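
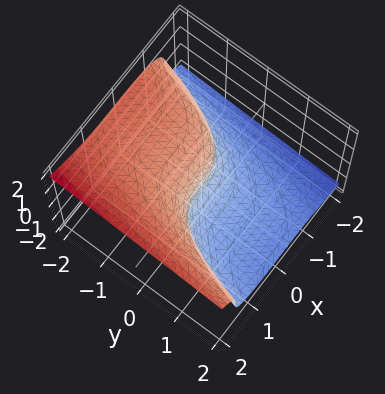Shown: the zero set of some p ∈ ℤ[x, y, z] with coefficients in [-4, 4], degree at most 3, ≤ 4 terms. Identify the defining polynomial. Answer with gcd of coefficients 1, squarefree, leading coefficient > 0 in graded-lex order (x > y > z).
x^3 - 3*z^3 - 2*y

The degree is 3 — a generic line meets the surface in up to 3 points.
Observable constraints: one z-axis crossing is at z = 0; it crosses the x-axis at the gridline x = 0.
Matching integer coefficients to the picture gives p.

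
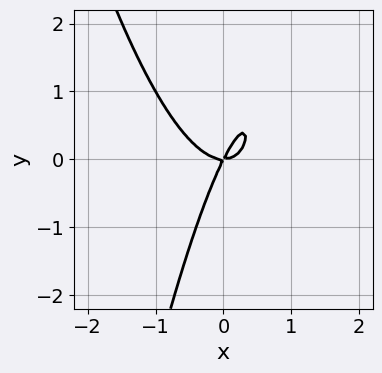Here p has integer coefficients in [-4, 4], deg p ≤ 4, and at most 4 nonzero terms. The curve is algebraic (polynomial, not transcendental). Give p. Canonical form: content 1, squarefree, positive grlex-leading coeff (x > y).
3*x^3 - 2*x*y + y^2

First, the degree is 3 — no degree-2 curve has this shape.
Then, against the integer gridlines: it crosses the y-axis at the gridline y = 0; it crosses the x-axis at the gridline x = 0.
Finally, assembling these constraints gives the stated polynomial.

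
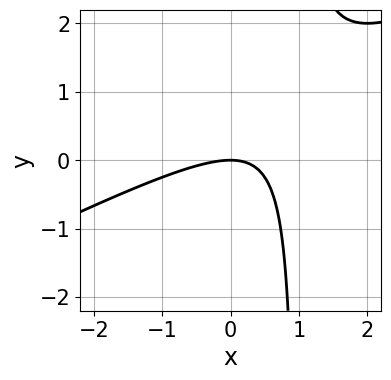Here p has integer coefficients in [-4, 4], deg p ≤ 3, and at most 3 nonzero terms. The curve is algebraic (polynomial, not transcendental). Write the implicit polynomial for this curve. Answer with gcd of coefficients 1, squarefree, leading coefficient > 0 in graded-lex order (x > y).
x^2 - 2*x*y + 2*y

deg p = 2. The shape is more complex than any degree-1 curve.
Reading off the gridlines: it crosses the x-axis at the gridline x = 0; one y-axis crossing is at y = 0.
Solving for integer coefficients yields p as stated.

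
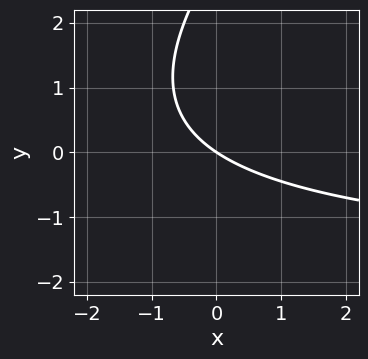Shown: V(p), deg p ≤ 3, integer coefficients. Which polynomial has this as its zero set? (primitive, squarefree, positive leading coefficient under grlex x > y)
x*y - y^2 + 2*x + 3*y

1. The degree is 2 — a generic line meets the curve in up to 2 points.
2. Observable constraints: it meets the x-axis at x = 0 (among the integer gridlines); one y-axis crossing is at y = 0.
3. Together with the visible shape, these determine p as stated.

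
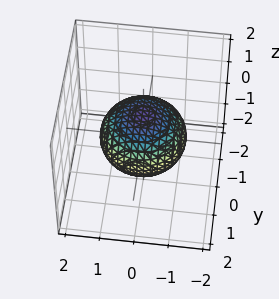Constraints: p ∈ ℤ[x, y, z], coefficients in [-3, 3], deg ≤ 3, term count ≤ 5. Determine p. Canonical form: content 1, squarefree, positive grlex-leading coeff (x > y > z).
2*x^2 + 2*y^2 + 3*z^2 - 3

First, the degree is 2 — no degree-1 surface has this shape.
Next, symmetries: rotational symmetry about the z-axis ⇒ p depends on x, y only through x² + y².
Then, from the axis intercepts and sections: among the integer gridlines, it crosses the z-axis at z ∈ {-1, 1}; a circular section at z = 0 has radius between 1 and 2.
Finally, assembling these constraints gives the stated polynomial.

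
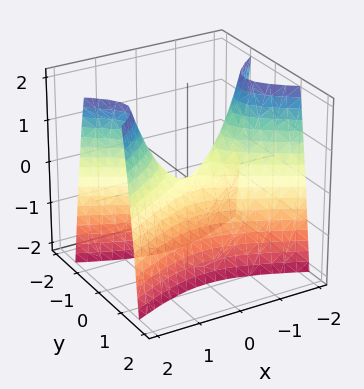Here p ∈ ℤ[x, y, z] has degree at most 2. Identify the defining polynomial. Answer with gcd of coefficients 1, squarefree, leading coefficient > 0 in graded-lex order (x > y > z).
(a) deg p = 2. A saddle surface; a quadric.
(b) Symmetries: the y ↦ −y reflection is a symmetry, so y appears only in even powers; the x ↦ −x reflection is a symmetry, so x appears only in even powers.
(c) Against the integer gridlines: it meets the x-axis at x = 0 (among the integer gridlines); one y-axis crossing is at y = 0.
(d) Fitting integer coefficients to these (and the overall shape) gives p.

x^2 - 3*y^2 - z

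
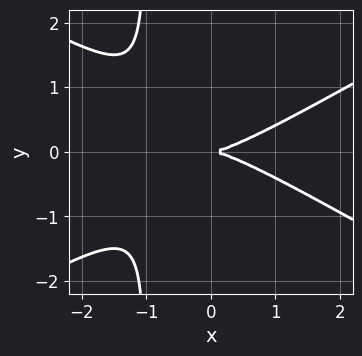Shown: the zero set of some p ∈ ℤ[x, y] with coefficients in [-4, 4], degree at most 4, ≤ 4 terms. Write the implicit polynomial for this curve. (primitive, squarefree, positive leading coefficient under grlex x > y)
1. Degree: no degree-2 curve has this shape, so deg p = 3.
2. Symmetries: it's symmetric under y → −y, forcing even powers of y.
3. Against the integer gridlines: it meets the y-axis at y = 0 (among the integer gridlines); it meets the x-axis at x = 0 (among the integer gridlines).
4. Putting this together gives p.

x^3 - 3*x*y^2 - 3*y^2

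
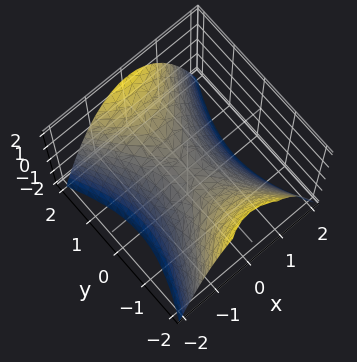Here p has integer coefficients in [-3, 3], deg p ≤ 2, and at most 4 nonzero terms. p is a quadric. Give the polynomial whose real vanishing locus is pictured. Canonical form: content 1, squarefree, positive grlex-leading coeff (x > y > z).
Degree: a saddle surface; a quadric, so deg p = 2.
Symmetries: it's symmetric under x → −x, forcing even powers of x; the y ↦ −y reflection is a symmetry, so y appears only in even powers.
Reading off the gridlines: it crosses the z-axis at the gridline z = 0; it crosses the y-axis at the gridline y = 0; it meets the x-axis at x = 0 (among the integer gridlines).
Solving for integer coefficients yields p as stated.

2*x^2 - y^2 + 2*z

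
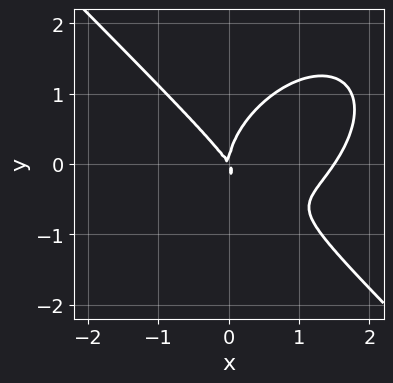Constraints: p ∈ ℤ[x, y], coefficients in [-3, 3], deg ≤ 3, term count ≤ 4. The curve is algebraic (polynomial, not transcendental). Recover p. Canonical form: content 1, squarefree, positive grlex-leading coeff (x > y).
deg p = 3. No degree-2 curve has this shape.
Reading off the gridlines: it meets the x-axis at x = 0 (among the integer gridlines); it meets the y-axis at y = 0 (among the integer gridlines).
Solving for integer coefficients yields p as stated.

2*x^3 + 2*y^3 - 3*x^2 - 2*x*y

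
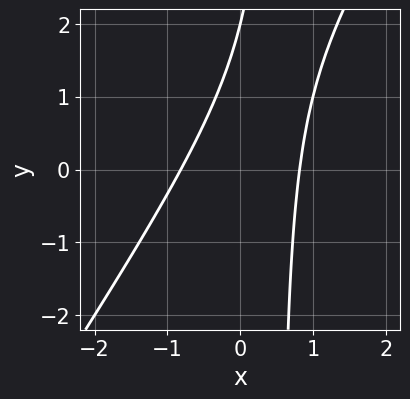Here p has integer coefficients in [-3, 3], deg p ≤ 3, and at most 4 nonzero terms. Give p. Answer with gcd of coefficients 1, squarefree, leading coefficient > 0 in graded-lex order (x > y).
3*x^2 - 2*x*y + y - 2

deg p = 2.
From the visible intercepts: it crosses the y-axis at the gridline y = 2.
The integer polynomial consistent with all of this is the stated p.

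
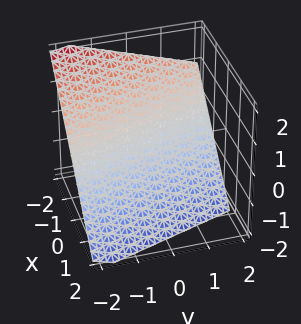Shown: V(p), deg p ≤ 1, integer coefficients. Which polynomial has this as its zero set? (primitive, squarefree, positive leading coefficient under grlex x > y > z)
1. The degree is 1 — every cross-section is a straight line — this is a plane.
2. From the axis intercepts and sections: it crosses the y-axis at the gridline y = -2.
3. Putting this together gives p.

3*x + y + 3*z + 2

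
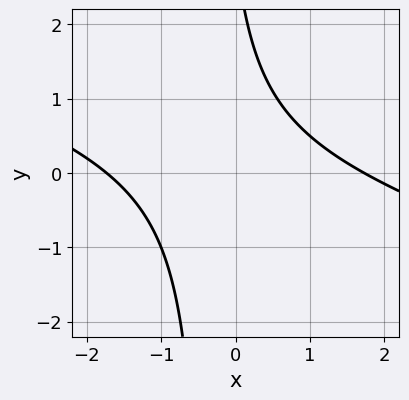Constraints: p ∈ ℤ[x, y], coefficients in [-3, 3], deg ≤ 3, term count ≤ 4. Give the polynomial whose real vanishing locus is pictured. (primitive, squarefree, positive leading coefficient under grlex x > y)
1. deg p = 2. A generic line meets the curve in up to 2 points.
2. Observable constraints: the curve avoids every integer y-axis point in the box.
3. Solving for integer coefficients yields p as stated.

x^2 + 3*x*y + y - 3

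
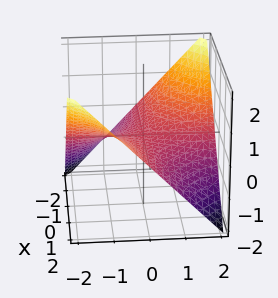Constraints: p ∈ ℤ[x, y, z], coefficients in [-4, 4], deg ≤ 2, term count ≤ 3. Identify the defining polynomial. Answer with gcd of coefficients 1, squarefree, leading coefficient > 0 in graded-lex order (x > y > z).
First, deg p = 2. A hyperbolic paraboloid; a quadric.
Then, checking where it meets the axes: the visible x-axis segment lies entirely on the surface; one z-axis crossing is at z = 0; the visible y-axis segment lies entirely on the surface.
Finally, these observations pin down the coefficients.

x*y + 2*z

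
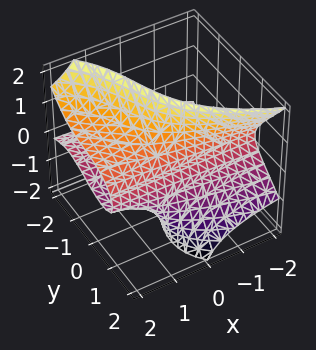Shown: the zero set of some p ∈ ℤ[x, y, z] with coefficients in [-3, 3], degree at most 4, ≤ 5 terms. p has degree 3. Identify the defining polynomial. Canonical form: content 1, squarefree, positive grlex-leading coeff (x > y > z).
3*x*z^2 + y^3 + 2*y^2 + 3*y*z - 2

1. Degree: a generic line meets the surface in up to 3 points, so deg p = 3.
2. From the axis intercepts and sections: no x-intercept at any integer in the box; it misses every integer gridline on the z-axis.
3. The integer polynomial consistent with all of this is the stated p.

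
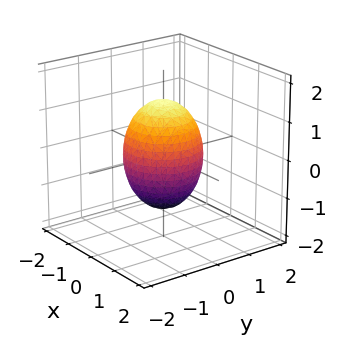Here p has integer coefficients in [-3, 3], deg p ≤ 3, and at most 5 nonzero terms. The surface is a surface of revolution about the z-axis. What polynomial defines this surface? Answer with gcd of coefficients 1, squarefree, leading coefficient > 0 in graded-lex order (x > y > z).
2*x^2 + 2*y^2 + z^2 - 2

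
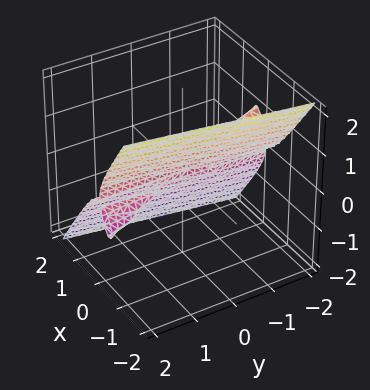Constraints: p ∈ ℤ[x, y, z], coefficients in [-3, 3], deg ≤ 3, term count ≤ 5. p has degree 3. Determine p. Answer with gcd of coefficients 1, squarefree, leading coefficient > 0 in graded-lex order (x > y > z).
First, I count 2 distinct pieces.
Next, the degree is 3 — the shape is more complex than any degree-2 surface.
Then, observable constraints: the visible y-axis segment lies entirely on the surface; one x-axis crossing is at x = 0.
Finally, these observations pin down the coefficients.

3*x^3 + x*y*z + z^3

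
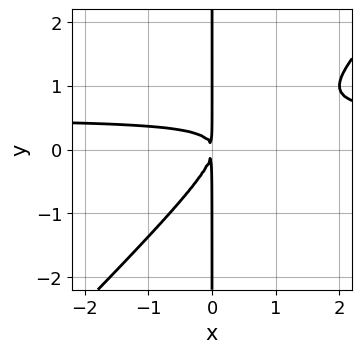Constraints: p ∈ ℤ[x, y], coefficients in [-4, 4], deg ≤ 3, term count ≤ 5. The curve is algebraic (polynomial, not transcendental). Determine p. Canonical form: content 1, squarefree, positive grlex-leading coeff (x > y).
2*x^2*y - 2*x*y^2 - x^2

First, deg p = 3.
Then, from the visible intercepts: every point of the y-axis in the box is on the curve.
Finally, putting this together gives p.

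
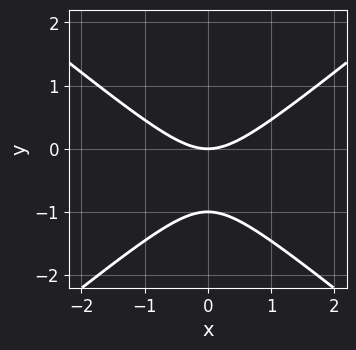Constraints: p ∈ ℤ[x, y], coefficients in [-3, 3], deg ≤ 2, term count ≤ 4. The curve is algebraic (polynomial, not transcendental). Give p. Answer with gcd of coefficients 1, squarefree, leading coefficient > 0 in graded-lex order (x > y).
1. The degree is 2 — no degree-1 curve has this shape.
2. Symmetries: it's symmetric under x → −x, forcing even powers of x.
3. Checking where it meets the axes: among the integer gridlines, it crosses the y-axis at y ∈ {-1, 0}; it crosses the x-axis at the gridline x = 0.
4. Assembling these constraints gives the stated polynomial.

2*x^2 - 3*y^2 - 3*y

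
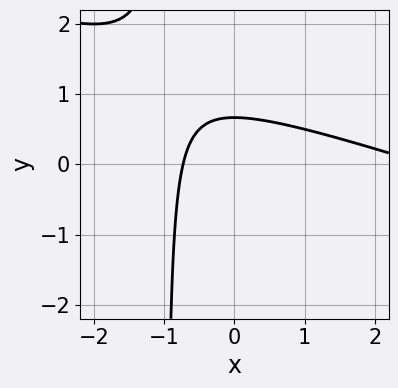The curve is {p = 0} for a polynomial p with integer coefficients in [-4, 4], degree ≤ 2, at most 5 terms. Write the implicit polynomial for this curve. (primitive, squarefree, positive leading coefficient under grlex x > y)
1. deg p = 2. A generic line meets the curve in up to 2 points.
2. Matching integer coefficients to the picture gives p.

x^2 + 3*x*y - 2*x + 3*y - 2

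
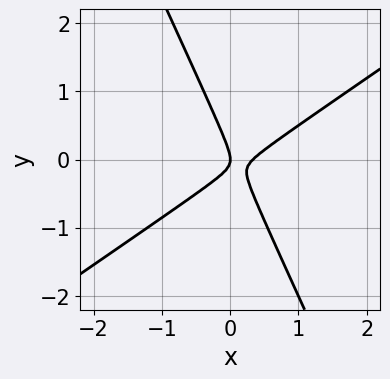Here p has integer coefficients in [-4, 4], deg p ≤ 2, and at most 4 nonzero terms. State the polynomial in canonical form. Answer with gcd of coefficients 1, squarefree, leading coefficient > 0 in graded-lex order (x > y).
(a) Degree: a generic line meets the curve in up to 2 points, so deg p = 2.
(b) Against the integer gridlines: it crosses the y-axis at the gridline y = 0; it meets the x-axis at x = 0 (among the integer gridlines).
(c) The integer polynomial consistent with all of this is the stated p.

3*x^2 - 3*x*y - 2*y^2 - x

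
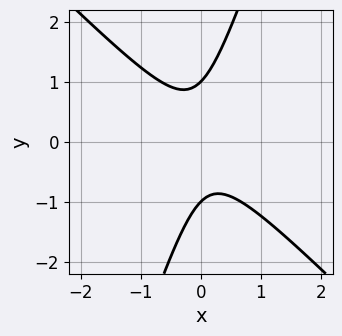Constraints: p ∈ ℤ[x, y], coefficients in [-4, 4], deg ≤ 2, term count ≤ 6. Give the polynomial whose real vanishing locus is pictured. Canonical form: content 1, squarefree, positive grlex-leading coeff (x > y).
The degree is 2 — the shape is more complex than any degree-1 curve.
From the visible intercepts: the y-axis gridline crossings are at y ∈ {-1, 1}; the curve avoids every integer x-axis point in the box.
These observations pin down the coefficients.

3*x^2 + 2*x*y - y^2 + 1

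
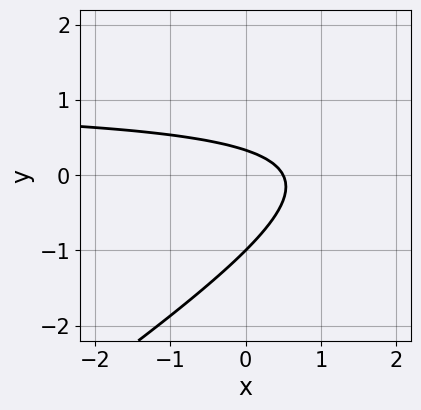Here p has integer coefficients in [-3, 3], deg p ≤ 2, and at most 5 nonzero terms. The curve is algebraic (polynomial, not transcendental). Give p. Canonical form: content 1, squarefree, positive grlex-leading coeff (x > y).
First, deg p = 2.
Then, against the integer gridlines: one y-axis crossing is at y = -1.
Finally, putting this together gives p.

2*x*y - 3*y^2 - 2*x - 2*y + 1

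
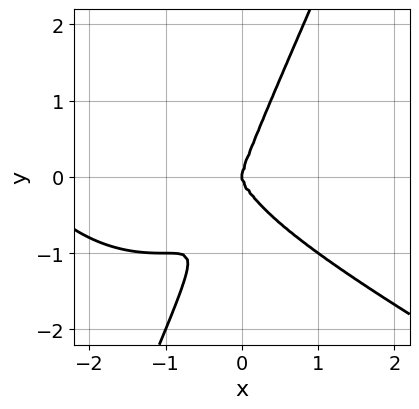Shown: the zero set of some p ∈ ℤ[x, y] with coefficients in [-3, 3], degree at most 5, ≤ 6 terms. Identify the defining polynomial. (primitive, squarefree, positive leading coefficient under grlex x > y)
x^4 + x^3*y + 2*x*y^3 - y^4 + 3*x^3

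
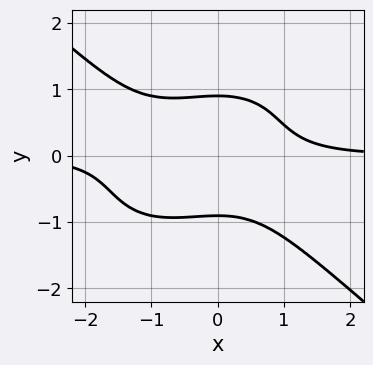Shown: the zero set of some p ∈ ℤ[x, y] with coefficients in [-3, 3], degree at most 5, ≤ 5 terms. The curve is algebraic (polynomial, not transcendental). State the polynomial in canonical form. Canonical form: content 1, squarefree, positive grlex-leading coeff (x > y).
2*x^3*y + 3*y^4 + 2*x^2*y - 2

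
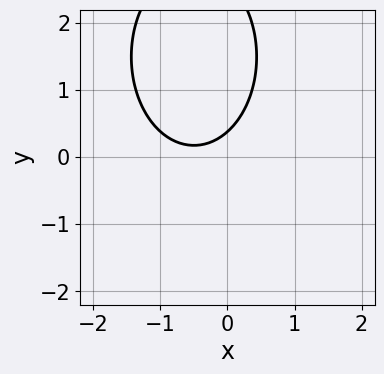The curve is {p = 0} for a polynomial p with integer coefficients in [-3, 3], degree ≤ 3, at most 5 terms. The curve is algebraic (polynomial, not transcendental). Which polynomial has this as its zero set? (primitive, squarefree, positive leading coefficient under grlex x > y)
2*x^2 + y^2 + 2*x - 3*y + 1

Degree: a generic line meets the curve in up to 2 points, so deg p = 2.
From the visible intercepts: no x-intercept at any integer in the box.
Solving for integer coefficients yields p as stated.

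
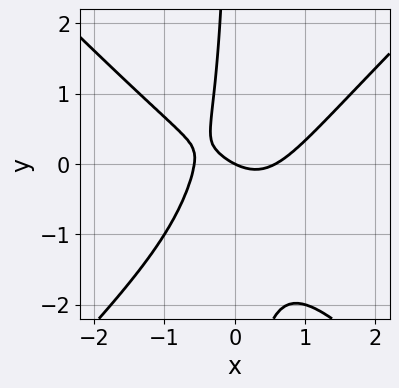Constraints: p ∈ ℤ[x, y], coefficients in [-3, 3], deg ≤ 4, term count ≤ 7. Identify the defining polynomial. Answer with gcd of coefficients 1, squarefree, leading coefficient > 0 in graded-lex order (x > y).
First, degree: a generic line meets the curve in up to 3 points, so deg p = 3.
Then, checking where it meets the axes: it meets the x-axis at x = 0 (among the integer gridlines); it crosses the y-axis at the gridline y = 0.
Finally, fitting integer coefficients to these (and the overall shape) gives p.

3*x^3 - 3*x*y^2 - 3*x*y - x - 2*y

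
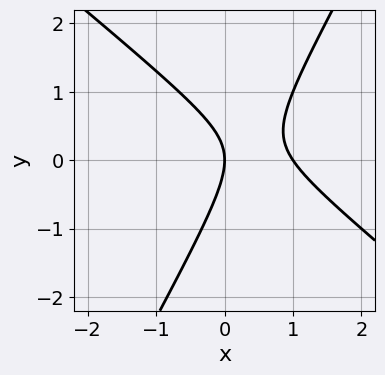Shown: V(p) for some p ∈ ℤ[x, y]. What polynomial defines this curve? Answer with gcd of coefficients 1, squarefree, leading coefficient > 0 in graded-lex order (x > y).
1. Degree: the shape is more complex than any degree-1 curve, so deg p = 2.
2. Against the integer gridlines: among the integer gridlines, it crosses the x-axis at x ∈ {0, 1}; it crosses the y-axis at the gridline y = 0.
3. Matching integer coefficients to the picture gives p.

3*x^2 + 2*x*y - 2*y^2 - 3*x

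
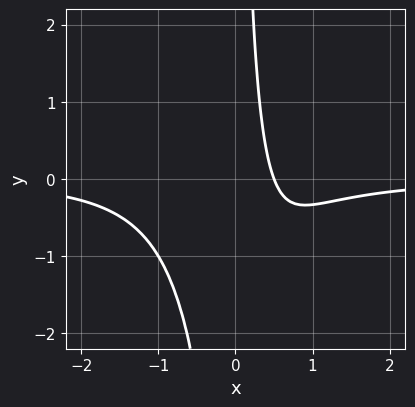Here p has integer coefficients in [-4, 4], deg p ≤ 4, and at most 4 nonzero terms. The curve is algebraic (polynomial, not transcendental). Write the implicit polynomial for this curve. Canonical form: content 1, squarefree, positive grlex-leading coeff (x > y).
The degree is 4 — the shape is more complex than any degree-3 curve.
Against the integer gridlines: no y-intercept at any integer in the box.
Solving for integer coefficients yields p as stated.

2*x^3*y + x*y + 2*x - 1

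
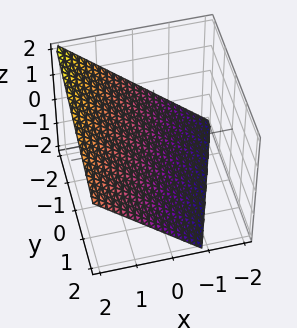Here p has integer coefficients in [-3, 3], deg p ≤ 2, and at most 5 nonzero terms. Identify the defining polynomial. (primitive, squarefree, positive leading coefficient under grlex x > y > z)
3*x - y - 3*z - 2

1. Degree: every cross-section is a straight line — this is a plane, so deg p = 1.
2. Checking where it meets the axes: one y-axis crossing is at y = -2.
3. Solving for integer coefficients yields p as stated.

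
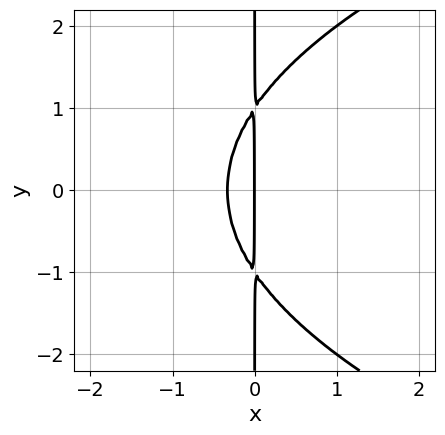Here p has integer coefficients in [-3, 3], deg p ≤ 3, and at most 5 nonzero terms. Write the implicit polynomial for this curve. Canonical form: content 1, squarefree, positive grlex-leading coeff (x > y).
1. The degree is 3 — a generic line meets the curve in up to 3 points.
2. Symmetries: the y ↦ −y reflection is a symmetry, so y appears only in even powers.
3. Observable constraints: the visible y-axis segment lies entirely on the curve; it crosses the x-axis at the gridline x = 0.
4. The integer polynomial consistent with all of this is the stated p.

x*y^2 - 3*x^2 - x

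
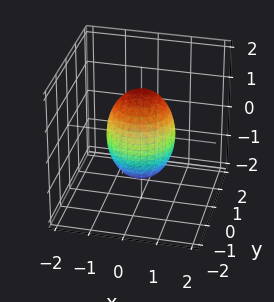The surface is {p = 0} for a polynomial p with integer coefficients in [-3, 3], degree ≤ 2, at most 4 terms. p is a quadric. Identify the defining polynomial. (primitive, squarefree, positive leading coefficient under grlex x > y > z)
2*x^2 + 2*y^2 + z^2 - 2

Degree: a closed, bounded, convex surface; a quadric, so deg p = 2.
Symmetry: the z-axis is an axis of rotation, so x and y enter only as x² + y²; the z ↦ −z reflection is a symmetry, so z appears only in even powers.
Against the integer gridlines: a circular section at z = 0 has radius exactly 1; among the integer gridlines, it crosses the x-axis at x ∈ {-1, 1}; the y-axis gridline crossings are at y ∈ {-1, 1}.
Fitting integer coefficients to these (and the overall shape) gives p.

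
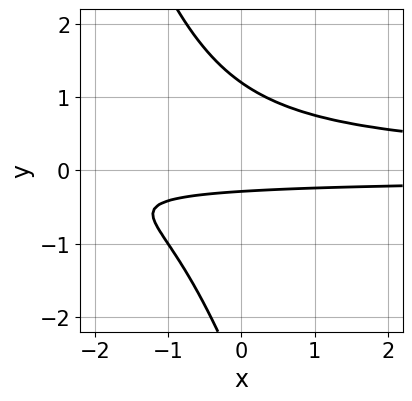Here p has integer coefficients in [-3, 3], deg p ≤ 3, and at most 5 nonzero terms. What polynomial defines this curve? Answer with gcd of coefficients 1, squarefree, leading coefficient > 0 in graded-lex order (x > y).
3*x*y^2 + y^3 + 2*y^2 - 3*y - 1

The degree is 3 — a generic line meets the curve in up to 3 points.
From the visible intercepts: it misses every integer gridline on the x-axis.
Together with the visible shape, these determine p as stated.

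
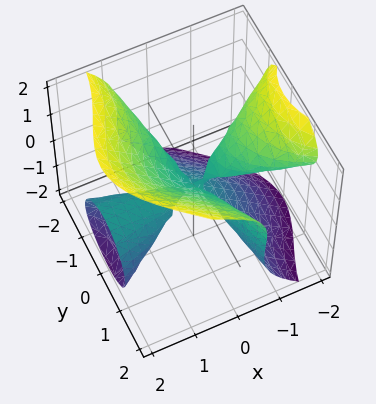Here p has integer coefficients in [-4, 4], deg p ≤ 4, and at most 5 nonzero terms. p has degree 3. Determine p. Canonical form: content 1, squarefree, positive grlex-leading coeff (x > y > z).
(a) The picture has 2 separate pieces. They look like related sheets of one shape, so recover p as a whole.
(b) deg p = 3. No degree-2 surface has this shape.
(c) Checking where it meets the axes: the visible x-axis segment lies entirely on the surface; it meets the y-axis at y = 0 (among the integer gridlines); it meets the z-axis at z = 0 (among the integer gridlines).
(d) These observations pin down the coefficients.

2*x^2*z + 3*x*y^2 + y^3 - 2*z^3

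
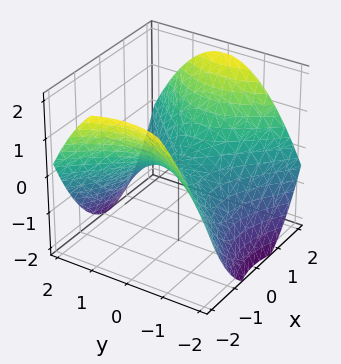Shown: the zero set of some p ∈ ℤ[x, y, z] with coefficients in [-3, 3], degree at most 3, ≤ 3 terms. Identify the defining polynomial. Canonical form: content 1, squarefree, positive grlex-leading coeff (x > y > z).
1. The degree is 2 — a saddle surface; a quadric.
2. Symmetries: the y ↦ −y reflection is a symmetry, so y appears only in even powers; it's symmetric under x → −x, forcing even powers of x.
3. Observable constraints: it crosses the y-axis at the gridline y = 0; it meets the z-axis at z = 0 (among the integer gridlines).
4. Putting this together gives p.

x^2 - y^2 - 2*z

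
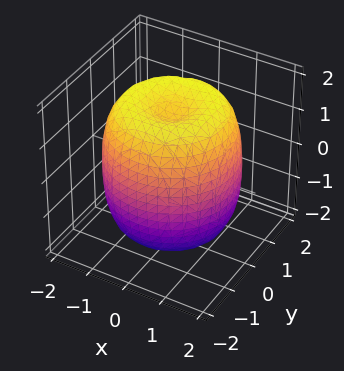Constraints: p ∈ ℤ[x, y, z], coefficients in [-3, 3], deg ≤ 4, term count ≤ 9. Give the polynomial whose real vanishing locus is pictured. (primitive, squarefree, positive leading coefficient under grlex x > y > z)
x^4 + 2*x^2*y^2 + y^4 - 2*x^2 - 2*y^2 + z^2 - 2

deg p = 4. A generic line meets the surface in up to 4 points.
By symmetry, the z-axis is an axis of rotation, so x and y enter only as x² + y².
Against the integer gridlines: a circular section at z = 0 has radius between 1 and 2.
Together with the visible shape, these determine p as stated.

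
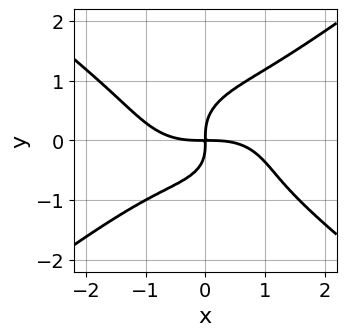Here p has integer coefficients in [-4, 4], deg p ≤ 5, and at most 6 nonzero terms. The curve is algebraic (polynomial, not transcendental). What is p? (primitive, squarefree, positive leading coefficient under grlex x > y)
x^4 - 3*y^4 + x*y^2 + 3*x*y

(a) Degree: a generic line meets the curve in up to 4 points, so deg p = 4.
(b) Observable constraints: one y-axis crossing is at y = 0; it meets the x-axis at x = 0 (among the integer gridlines).
(c) These observations pin down the coefficients.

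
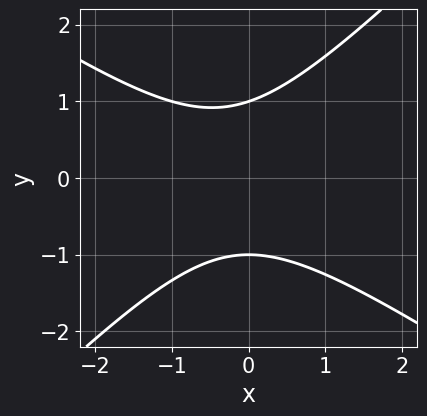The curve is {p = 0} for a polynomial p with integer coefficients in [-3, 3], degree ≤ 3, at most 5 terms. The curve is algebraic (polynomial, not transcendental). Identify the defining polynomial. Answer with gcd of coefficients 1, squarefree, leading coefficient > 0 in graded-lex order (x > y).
(a) The degree is 2 — a generic line meets the curve in up to 2 points.
(b) From the visible intercepts: the y-axis gridline crossings are at y ∈ {-1, 1}; it misses every integer gridline on the x-axis.
(c) These observations pin down the coefficients.

2*x^2 + x*y - 3*y^2 + x + 3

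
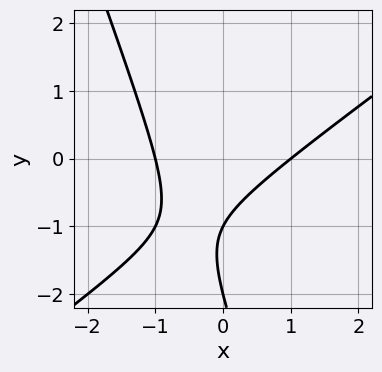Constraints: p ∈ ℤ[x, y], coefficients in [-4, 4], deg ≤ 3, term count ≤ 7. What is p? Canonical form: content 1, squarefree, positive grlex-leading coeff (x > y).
1. The degree is 2 — a generic line meets the curve in up to 2 points.
2. Observable constraints: among the integer gridlines, it crosses the y-axis at y ∈ {-2, -1}; among the integer gridlines, it crosses the x-axis at x ∈ {-1, 1}.
3. Putting this together gives p.

2*x^2 - 2*x*y - y^2 - 3*y - 2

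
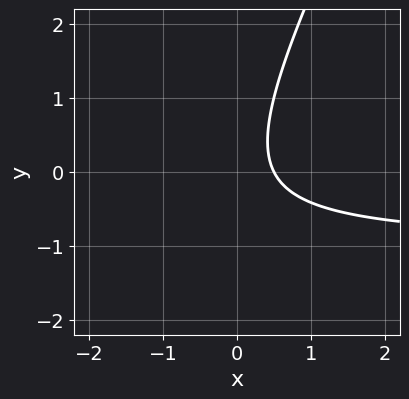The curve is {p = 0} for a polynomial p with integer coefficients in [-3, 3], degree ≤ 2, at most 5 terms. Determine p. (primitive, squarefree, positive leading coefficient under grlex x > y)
First, degree: the shape is more complex than any degree-1 curve, so deg p = 2.
Then, against the integer gridlines: it misses every integer gridline on the y-axis.
Finally, matching integer coefficients to the picture gives p.

2*x*y - y^2 + 2*x - 1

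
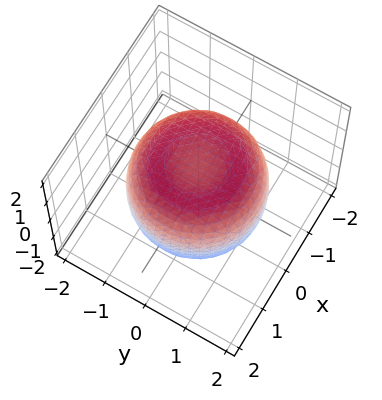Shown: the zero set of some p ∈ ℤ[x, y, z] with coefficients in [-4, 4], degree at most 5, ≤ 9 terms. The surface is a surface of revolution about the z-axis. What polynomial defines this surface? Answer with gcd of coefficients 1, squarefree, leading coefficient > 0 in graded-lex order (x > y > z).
(a) Degree: a generic line meets the surface in up to 4 points, so deg p = 4.
(b) Symmetries: every cross-section ⟂ z is a circle, so x, y appear only via x² + y².
(c) Observable constraints: the z-axis gridline crossings are at z ∈ {-1, 1}; a circular section at z = 1 has radius between 1 and 2.
(d) The integer polynomial consistent with all of this is the stated p.

2*x^4 + 4*x^2*y^2 + 2*y^4 - 3*x^2 - 3*y^2 + 3*z^2 - 3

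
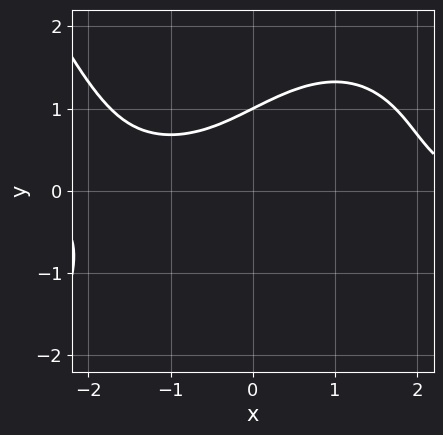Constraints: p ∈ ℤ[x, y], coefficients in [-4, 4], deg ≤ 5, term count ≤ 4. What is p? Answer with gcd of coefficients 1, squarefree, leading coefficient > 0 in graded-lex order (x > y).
x^3*y + 2*y^3 - 3*x*y - 2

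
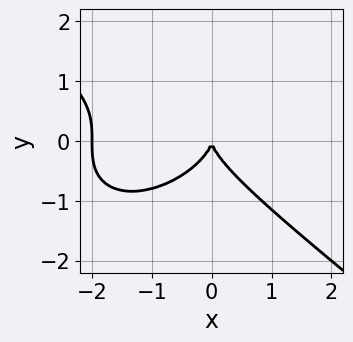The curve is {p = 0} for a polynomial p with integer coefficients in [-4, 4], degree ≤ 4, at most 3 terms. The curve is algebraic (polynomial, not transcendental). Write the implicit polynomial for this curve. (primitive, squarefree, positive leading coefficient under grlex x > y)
x^3 + 2*y^3 + 2*x^2

1. Degree: a generic line meets the curve in up to 3 points, so deg p = 3.
2. Against the integer gridlines: among the integer gridlines, it crosses the x-axis at x ∈ {-2, 0}; it crosses the y-axis at the gridline y = 0.
3. These observations pin down the coefficients.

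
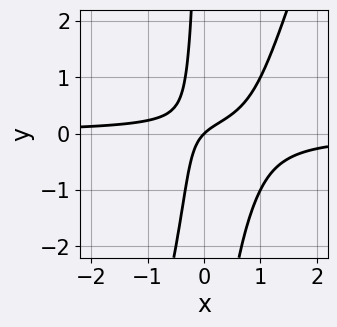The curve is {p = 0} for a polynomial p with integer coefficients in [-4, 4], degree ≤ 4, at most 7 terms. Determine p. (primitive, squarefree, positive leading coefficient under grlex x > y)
3*x^2*y - x*y^2 - 2*x*y + x - y

First, degree: a generic line meets the curve in up to 3 points, so deg p = 3.
Then, reading off the gridlines: it crosses the x-axis at the gridline x = 0; it meets the y-axis at y = 0 (among the integer gridlines).
Finally, assembling these constraints gives the stated polynomial.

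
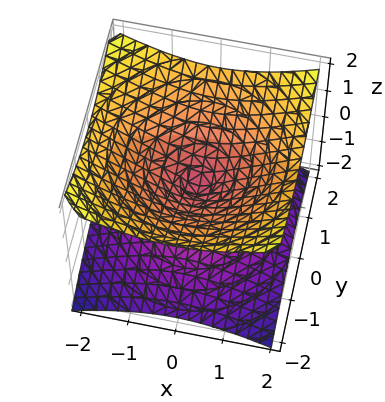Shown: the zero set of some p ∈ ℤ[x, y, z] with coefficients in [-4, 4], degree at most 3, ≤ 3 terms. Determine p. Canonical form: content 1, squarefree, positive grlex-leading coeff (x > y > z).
(a) deg p = 2.
(b) Symmetries: rotational symmetry about the z-axis ⇒ p depends on x, y only through x² + y²; the z ↦ −z reflection is a symmetry, so z appears only in even powers.
(c) From the visible intercepts: a circular section at z = 1 has radius between 1 and 2; it crosses the x-axis at the gridline x = 0; it meets the z-axis at z = 0 (among the integer gridlines).
(d) Matching integer coefficients to the picture gives p.

x^2 + y^2 - 2*z^2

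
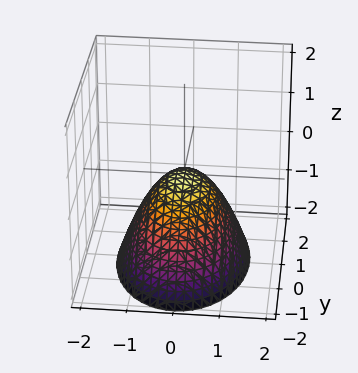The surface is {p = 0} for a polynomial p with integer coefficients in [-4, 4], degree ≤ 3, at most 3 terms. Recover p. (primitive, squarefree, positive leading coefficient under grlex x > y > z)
2*x^2 + y^2 + 2*z

1. deg p = 2. A paraboloid; a quadric.
2. Symmetries: mirror symmetry x ↦ −x ⇒ only even powers of x; it's symmetric under y → −y, forcing even powers of y.
3. From the visible intercepts: one y-axis crossing is at y = 0; it meets the z-axis at z = 0 (among the integer gridlines).
4. Fitting integer coefficients to these (and the overall shape) gives p.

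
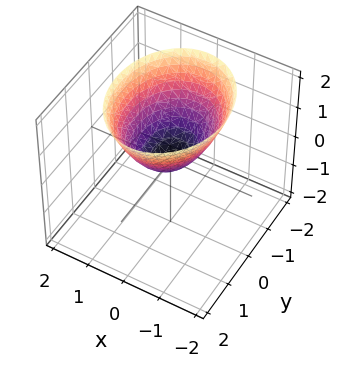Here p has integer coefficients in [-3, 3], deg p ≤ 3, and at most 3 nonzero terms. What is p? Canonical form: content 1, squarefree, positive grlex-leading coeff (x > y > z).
First, degree: a paraboloid; a quadric, so deg p = 2.
Then, symmetries: it's symmetric under x → −x, forcing even powers of x; mirror symmetry y ↦ −y ⇒ only even powers of y.
Next, against the integer gridlines: it crosses the z-axis at the gridline z = 0; it meets the y-axis at y = 0 (among the integer gridlines).
Finally, together with the visible shape, these determine p as stated.

3*x^2 + 2*y^2 - 3*z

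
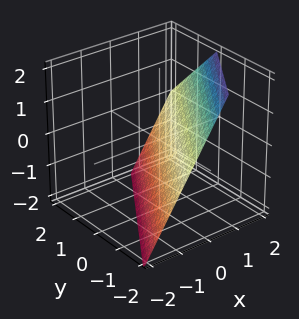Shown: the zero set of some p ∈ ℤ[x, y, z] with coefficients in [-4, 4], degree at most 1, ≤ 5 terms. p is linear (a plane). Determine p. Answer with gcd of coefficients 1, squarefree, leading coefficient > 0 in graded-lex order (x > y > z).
3*x - 2*y - 2*z - 2

Degree: every cross-section is a straight line — this is a plane, so deg p = 1.
From the axis intercepts and sections: it crosses the z-axis at the gridline z = -1; one y-axis crossing is at y = -1.
Solving for integer coefficients yields p as stated.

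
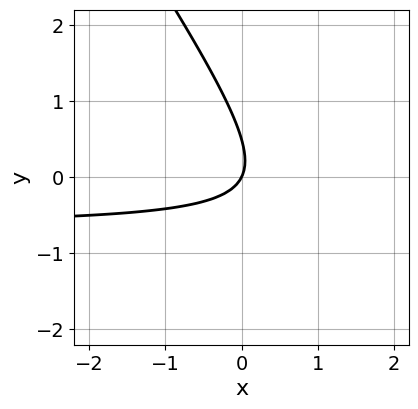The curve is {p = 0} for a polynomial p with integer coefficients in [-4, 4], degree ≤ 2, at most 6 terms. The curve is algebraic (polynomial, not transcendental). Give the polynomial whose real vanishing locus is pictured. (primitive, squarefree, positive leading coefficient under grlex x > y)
3*x*y + 2*y^2 + 2*x - y

First, the degree is 2 — no degree-1 curve has this shape.
Next, observable constraints: one y-axis crossing is at y = 0; it meets the x-axis at x = 0 (among the integer gridlines).
Finally, together with the visible shape, these determine p as stated.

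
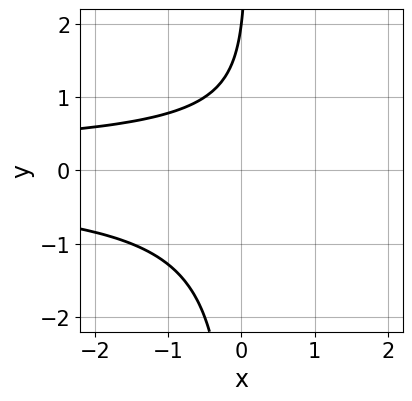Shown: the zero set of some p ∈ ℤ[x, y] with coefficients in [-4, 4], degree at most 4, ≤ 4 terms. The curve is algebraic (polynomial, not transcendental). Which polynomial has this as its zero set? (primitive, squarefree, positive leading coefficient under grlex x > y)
2*x*y^2 - y + 2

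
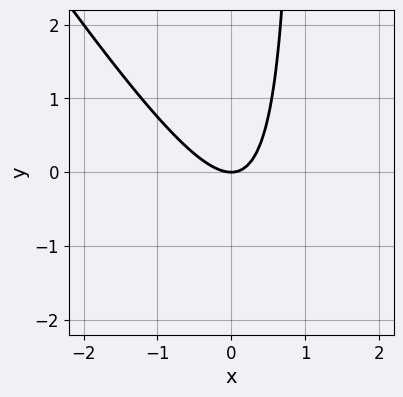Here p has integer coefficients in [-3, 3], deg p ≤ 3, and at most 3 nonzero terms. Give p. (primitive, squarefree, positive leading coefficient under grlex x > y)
3*x^2 + 2*x*y - 2*y

First, degree: no degree-1 curve has this shape, so deg p = 2.
Then, against the integer gridlines: one x-axis crossing is at x = 0; it crosses the y-axis at the gridline y = 0.
Finally, matching integer coefficients to the picture gives p.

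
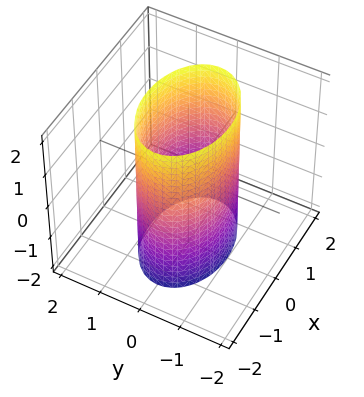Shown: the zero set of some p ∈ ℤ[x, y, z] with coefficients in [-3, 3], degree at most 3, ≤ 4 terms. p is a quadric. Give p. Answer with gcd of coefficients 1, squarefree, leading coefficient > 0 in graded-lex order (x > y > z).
x^2 + 2*y^2 - 2

The degree is 2 — a cylinder; a quadric.
Symmetries: mirror symmetry x ↦ −x ⇒ only even powers of x; mirror symmetry y ↦ −y ⇒ only even powers of y; the z ↦ −z reflection is a symmetry, so z appears only in even powers.
From the axis intercepts and sections: it misses every integer gridline on the z-axis; among the integer gridlines, it crosses the y-axis at y ∈ {-1, 1}.
These observations pin down the coefficients.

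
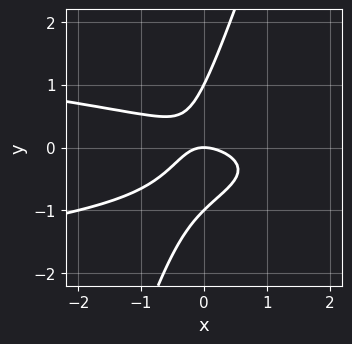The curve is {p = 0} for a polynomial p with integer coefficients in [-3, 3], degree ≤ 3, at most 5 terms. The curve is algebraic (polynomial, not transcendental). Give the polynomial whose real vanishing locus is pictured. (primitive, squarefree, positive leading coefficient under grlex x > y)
First, the degree is 3 — a generic line meets the curve in up to 3 points.
Next, reading off the gridlines: it crosses the x-axis at the gridline x = 0; among the integer gridlines, it crosses the y-axis at y ∈ {-1, 0, 1}.
Finally, putting this together gives p.

3*x*y^2 - y^3 + x^2 + x*y + y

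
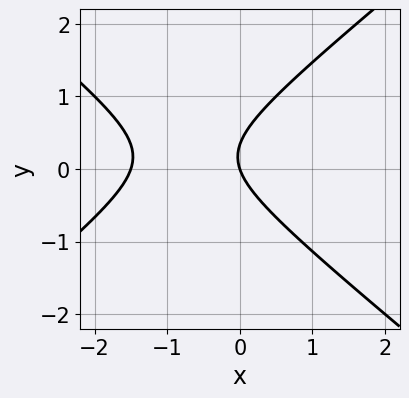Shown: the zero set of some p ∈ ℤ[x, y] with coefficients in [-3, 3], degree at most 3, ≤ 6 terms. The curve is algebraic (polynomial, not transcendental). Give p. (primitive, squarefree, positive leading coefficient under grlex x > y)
2*x^2 - 3*y^2 + 3*x + y

First, deg p = 2. The shape is more complex than any degree-1 curve.
Next, from the axis intercepts and sections: it crosses the x-axis at the gridline x = 0; it crosses the y-axis at the gridline y = 0.
Finally, these observations pin down the coefficients.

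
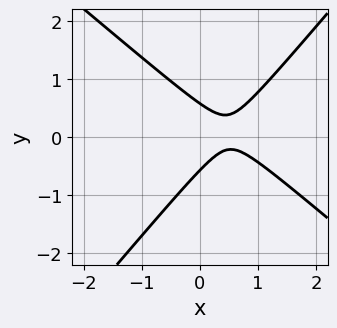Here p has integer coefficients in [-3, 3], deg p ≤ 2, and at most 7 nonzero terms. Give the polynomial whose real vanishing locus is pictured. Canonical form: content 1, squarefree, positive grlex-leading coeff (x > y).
First, degree: the shape is more complex than any degree-1 curve, so deg p = 2.
Then, checking where it meets the axes: it misses every integer gridline on the x-axis.
Finally, putting this together gives p.

3*x^2 + x*y - 3*y^2 - 3*x + 1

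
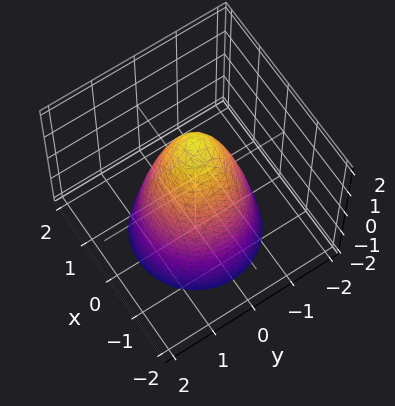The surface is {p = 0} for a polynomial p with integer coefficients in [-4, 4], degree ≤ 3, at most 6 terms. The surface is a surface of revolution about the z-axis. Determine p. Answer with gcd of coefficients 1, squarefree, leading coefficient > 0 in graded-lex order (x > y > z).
deg p = 2. The shape is more complex than any degree-1 surface.
Symmetries: rotational symmetry about the z-axis ⇒ p depends on x, y only through x² + y².
From the axis intercepts and sections: among the integer gridlines, it crosses the x-axis at x ∈ {-1, 1}; a circular section at z = 0 has radius exactly 1; it crosses the z-axis at the gridline z = 2; among the integer gridlines, it crosses the y-axis at y ∈ {-1, 1}.
The integer polynomial consistent with all of this is the stated p.

2*x^2 + 2*y^2 + z - 2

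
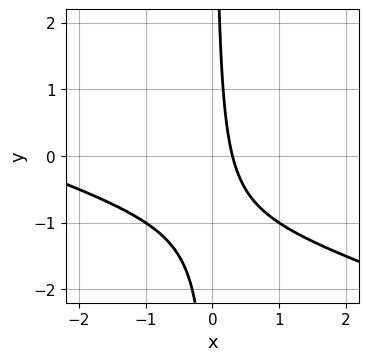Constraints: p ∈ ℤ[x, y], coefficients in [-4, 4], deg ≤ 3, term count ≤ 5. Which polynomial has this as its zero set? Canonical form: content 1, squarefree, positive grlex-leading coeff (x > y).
x^2 + 3*x*y + 3*x - 1

1. Degree: a generic line meets the curve in up to 2 points, so deg p = 2.
2. Observable constraints: no y-intercept at any integer in the box.
3. Solving for integer coefficients yields p as stated.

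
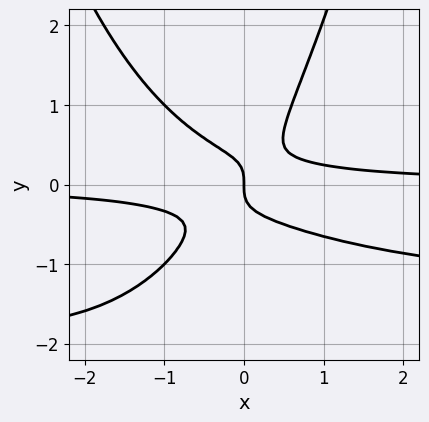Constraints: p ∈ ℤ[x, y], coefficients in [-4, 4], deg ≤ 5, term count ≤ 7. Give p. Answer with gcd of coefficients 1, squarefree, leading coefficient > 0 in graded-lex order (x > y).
First, degree: a generic line meets the curve in up to 4 points, so deg p = 4.
Then, from the axis intercepts and sections: one x-axis crossing is at x = 0; it crosses the y-axis at the gridline y = 0.
Finally, matching integer coefficients to the picture gives p.

2*x^2*y^2 + 3*x^2*y + 3*x*y^2 - 3*y^3 - x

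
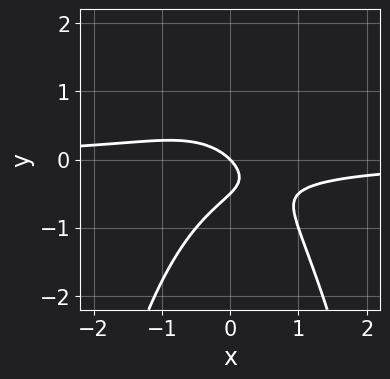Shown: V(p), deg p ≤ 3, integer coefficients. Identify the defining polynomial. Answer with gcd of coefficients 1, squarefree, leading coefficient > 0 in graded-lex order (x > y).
2*x^2*y + 2*y^2 + x + y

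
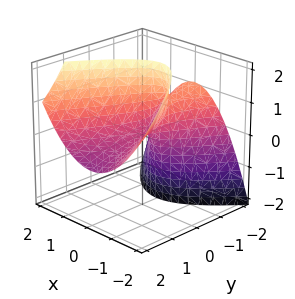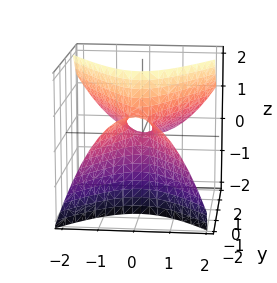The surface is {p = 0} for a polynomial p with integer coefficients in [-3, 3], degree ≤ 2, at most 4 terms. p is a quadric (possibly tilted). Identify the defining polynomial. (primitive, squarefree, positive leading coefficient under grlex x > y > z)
1. deg p = 2.
2. From the visible intercepts: it crosses the y-axis at the gridline y = 0; it meets the x-axis at x = 0 (among the integer gridlines); it meets the z-axis at z = 0 (among the integer gridlines).
3. Matching integer coefficients to the picture gives p.

3*x^2 - y^2 - 3*y*z - 2*z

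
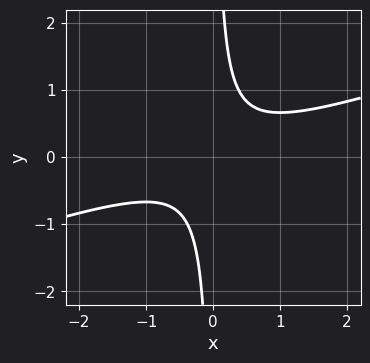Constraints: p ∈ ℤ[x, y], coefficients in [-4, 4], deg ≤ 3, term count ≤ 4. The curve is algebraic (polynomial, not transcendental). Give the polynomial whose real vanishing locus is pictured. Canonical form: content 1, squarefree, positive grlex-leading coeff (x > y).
x^2 - 3*x*y + 1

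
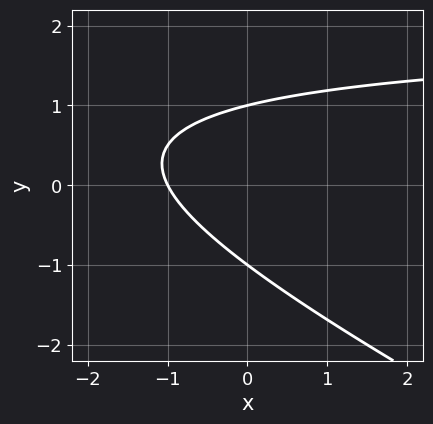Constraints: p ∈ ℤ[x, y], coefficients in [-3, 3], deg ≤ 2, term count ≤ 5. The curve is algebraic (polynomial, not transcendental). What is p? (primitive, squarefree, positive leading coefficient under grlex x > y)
x*y + 2*y^2 - 2*x - 2

(a) Degree: no degree-1 curve has this shape, so deg p = 2.
(b) Against the integer gridlines: among the integer gridlines, it crosses the y-axis at y ∈ {-1, 1}; it meets the x-axis at x = -1 (among the integer gridlines).
(c) Assembling these constraints gives the stated polynomial.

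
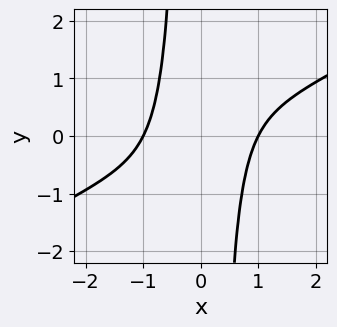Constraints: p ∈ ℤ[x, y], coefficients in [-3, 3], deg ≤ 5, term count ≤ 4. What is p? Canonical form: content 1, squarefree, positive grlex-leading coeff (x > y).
First, deg p = 4. A generic line meets the curve in up to 4 points.
Then, against the integer gridlines: it misses every integer gridline on the y-axis; among the integer gridlines, it crosses the x-axis at x ∈ {-1, 1}.
Finally, fitting integer coefficients to these (and the overall shape) gives p.

x^4 - 2*x^3*y - 1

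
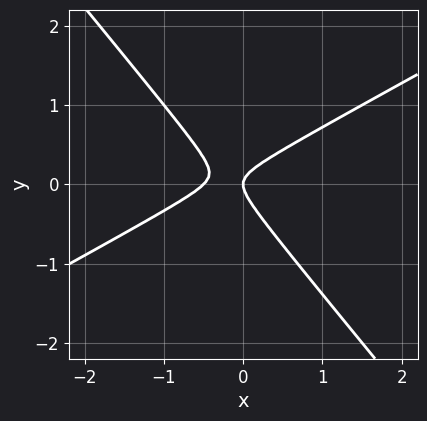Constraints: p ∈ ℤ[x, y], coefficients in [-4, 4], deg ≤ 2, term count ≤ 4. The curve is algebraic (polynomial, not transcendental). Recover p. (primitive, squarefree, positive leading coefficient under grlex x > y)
2*x^2 - 2*x*y - 3*y^2 + x

1. Degree: a generic line meets the curve in up to 2 points, so deg p = 2.
2. Observable constraints: it crosses the x-axis at the gridline x = 0; one y-axis crossing is at y = 0.
3. The integer polynomial consistent with all of this is the stated p.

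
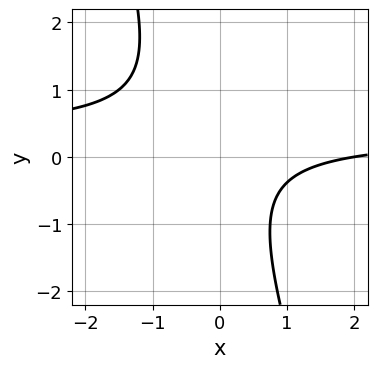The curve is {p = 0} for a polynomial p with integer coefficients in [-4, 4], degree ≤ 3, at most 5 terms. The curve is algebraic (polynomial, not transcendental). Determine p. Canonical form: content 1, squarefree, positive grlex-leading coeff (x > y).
Degree: the shape is more complex than any degree-1 curve, so deg p = 2.
From the axis intercepts and sections: it meets the x-axis at x = 2 (among the integer gridlines); no y-intercept at any integer in the box.
Matching integer coefficients to the picture gives p.

3*x*y + y^2 - x + 2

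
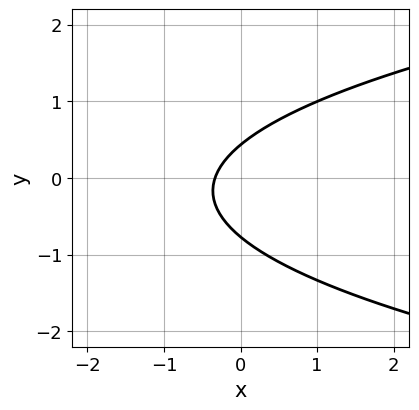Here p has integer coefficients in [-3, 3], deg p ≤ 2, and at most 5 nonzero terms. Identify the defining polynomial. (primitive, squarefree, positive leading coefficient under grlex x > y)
1. deg p = 2. No degree-1 curve has this shape.
2. The integer polynomial consistent with all of this is the stated p.

3*y^2 - 3*x + y - 1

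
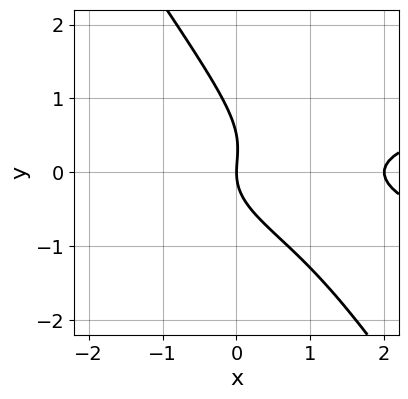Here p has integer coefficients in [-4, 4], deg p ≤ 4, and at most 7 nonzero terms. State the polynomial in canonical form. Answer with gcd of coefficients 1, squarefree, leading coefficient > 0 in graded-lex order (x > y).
(a) deg p = 3. The shape is more complex than any degree-2 curve.
(b) Checking where it meets the axes: it crosses the y-axis at the gridline y = 0; among the integer gridlines, it crosses the x-axis at x ∈ {0, 2}.
(c) Solving for integer coefficients yields p as stated.

3*x*y^2 + 2*y^3 - x^2 - y^2 + 2*x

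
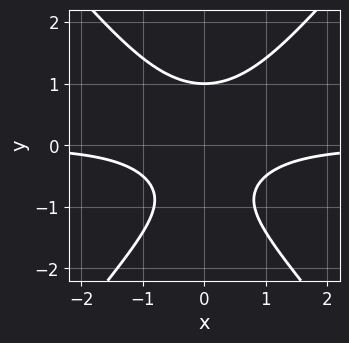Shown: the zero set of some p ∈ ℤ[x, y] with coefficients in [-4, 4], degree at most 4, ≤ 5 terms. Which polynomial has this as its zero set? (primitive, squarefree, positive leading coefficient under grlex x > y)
3*x^2*y - 2*y^3 - y^2 + y + 2

(a) The degree is 3 — a generic line meets the curve in up to 3 points.
(b) Symmetries: it's symmetric under x → −x, forcing even powers of x.
(c) From the axis intercepts and sections: it misses every integer gridline on the x-axis; it crosses the y-axis at the gridline y = 1.
(d) Putting this together gives p.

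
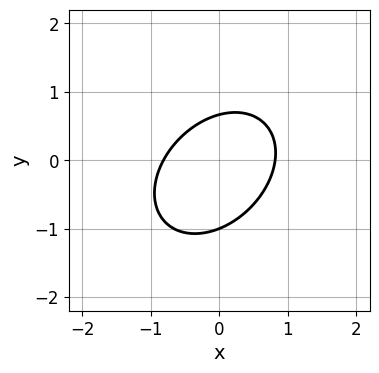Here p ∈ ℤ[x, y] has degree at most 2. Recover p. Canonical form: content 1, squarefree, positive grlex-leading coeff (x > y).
3*x^2 - 2*x*y + 3*y^2 + y - 2

1. deg p = 2. No degree-1 curve has this shape.
2. Observable constraints: it meets the y-axis at y = -1 (among the integer gridlines).
3. Assembling these constraints gives the stated polynomial.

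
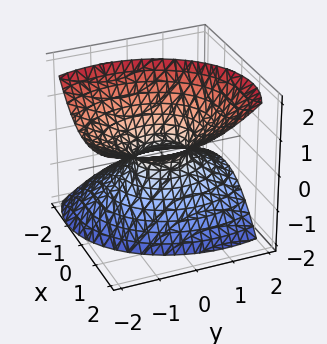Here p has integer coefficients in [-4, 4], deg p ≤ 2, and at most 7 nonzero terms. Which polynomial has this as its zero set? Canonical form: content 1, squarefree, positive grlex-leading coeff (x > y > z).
3*x^2 - 3*x*z + 2*y^2 + 2*y*z - 3*z^2 - 1

First, the degree is 2 — a generic line meets the surface in up to 2 points.
Then, against the integer gridlines: it misses every integer gridline on the z-axis.
Finally, solving for integer coefficients yields p as stated.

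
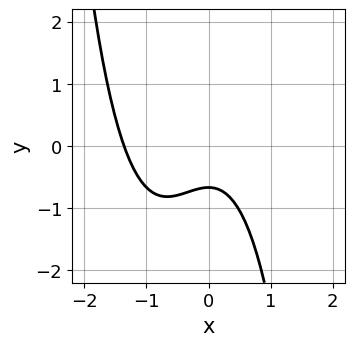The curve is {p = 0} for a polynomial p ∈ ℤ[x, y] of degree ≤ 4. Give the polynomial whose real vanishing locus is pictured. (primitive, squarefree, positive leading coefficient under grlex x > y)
3*x^3 + 3*x^2 + 3*y + 2

First, the degree is 3 — the shape is more complex than any degree-2 curve.
Finally, putting this together gives p.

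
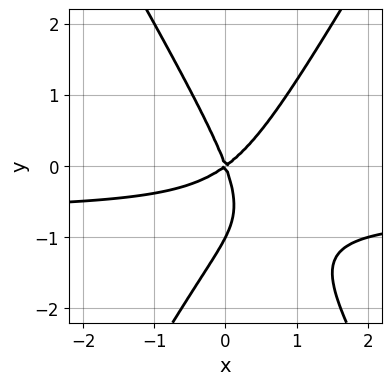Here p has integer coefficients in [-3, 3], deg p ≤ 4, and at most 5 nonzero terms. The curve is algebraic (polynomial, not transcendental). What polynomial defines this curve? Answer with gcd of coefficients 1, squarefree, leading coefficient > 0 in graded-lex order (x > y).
Degree: a generic line meets the curve in up to 3 points, so deg p = 3.
Against the integer gridlines: among the integer gridlines, it crosses the y-axis at y ∈ {-1, 0}; it crosses the x-axis at the gridline x = 0.
Solving for integer coefficients yields p as stated.

3*x^2*y - y^3 + 2*x^2 - 2*x*y - y^2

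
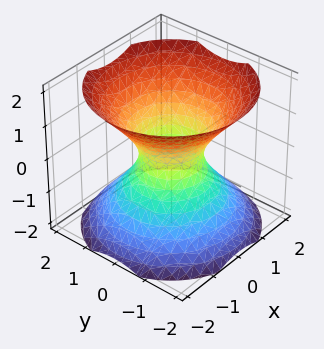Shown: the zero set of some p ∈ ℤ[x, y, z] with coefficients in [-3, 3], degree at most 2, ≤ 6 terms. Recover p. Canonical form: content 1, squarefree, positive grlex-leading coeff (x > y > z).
3*x^2 + 3*y^2 - 3*z^2 - 2

deg p = 2. The shape is more complex than any degree-1 surface.
Symmetries: the z-axis is an axis of rotation, so x and y enter only as x² + y².
Reading off the gridlines: a circular section at z = -1 has radius between 1 and 2; no z-intercept at any integer in the box.
Solving for integer coefficients yields p as stated.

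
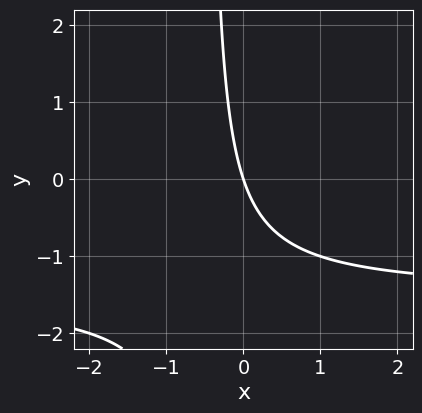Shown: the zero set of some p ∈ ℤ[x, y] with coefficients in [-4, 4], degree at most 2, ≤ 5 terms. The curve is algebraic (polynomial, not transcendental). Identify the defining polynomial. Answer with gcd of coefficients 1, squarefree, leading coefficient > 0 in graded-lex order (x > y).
2*x*y + 3*x + y

(a) Degree: no degree-1 curve has this shape, so deg p = 2.
(b) Reading off the gridlines: it meets the x-axis at x = 0 (among the integer gridlines); it meets the y-axis at y = 0 (among the integer gridlines).
(c) Fitting integer coefficients to these (and the overall shape) gives p.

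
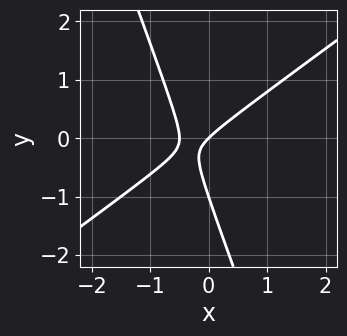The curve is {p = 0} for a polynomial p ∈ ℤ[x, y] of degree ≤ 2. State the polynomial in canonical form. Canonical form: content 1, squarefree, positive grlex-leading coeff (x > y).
(a) The degree is 2 — the shape is more complex than any degree-1 curve.
(b) Checking where it meets the axes: among the integer gridlines, it crosses the y-axis at y ∈ {-1, 0}; it crosses the x-axis at the gridline x = 0.
(c) Matching integer coefficients to the picture gives p.

2*x^2 - 2*x*y - y^2 + x - y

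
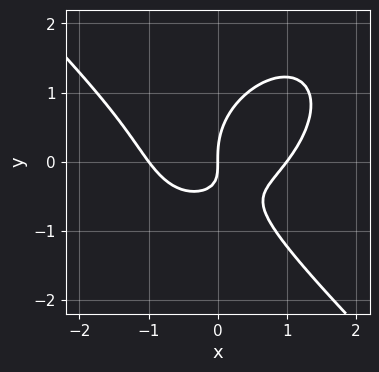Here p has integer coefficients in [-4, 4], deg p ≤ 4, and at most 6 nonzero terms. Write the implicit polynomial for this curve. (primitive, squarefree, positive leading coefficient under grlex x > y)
First, degree: a generic line meets the curve in up to 3 points, so deg p = 3.
Next, from the visible intercepts: the x-axis gridline crossings are at x ∈ {-1, 0, 1}; one y-axis crossing is at y = 0.
Finally, matching integer coefficients to the picture gives p.

2*x^3 + 2*y^3 - 3*x*y - 2*x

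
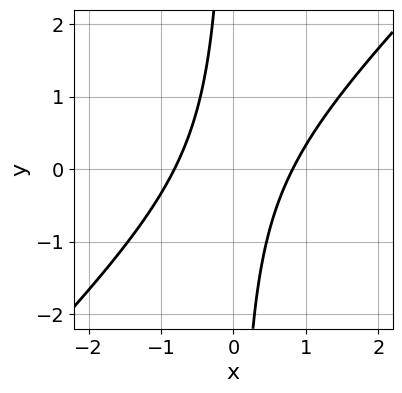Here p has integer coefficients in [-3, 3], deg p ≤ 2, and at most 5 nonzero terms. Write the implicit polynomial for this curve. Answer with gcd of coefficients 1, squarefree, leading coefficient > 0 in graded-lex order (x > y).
(a) The degree is 2 — no degree-1 curve has this shape.
(b) Against the integer gridlines: it misses every integer gridline on the y-axis.
(c) Assembling these constraints gives the stated polynomial.

3*x^2 - 3*x*y - 2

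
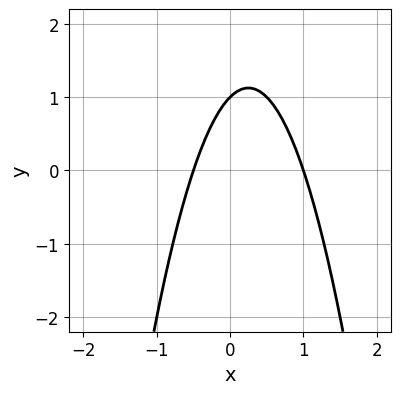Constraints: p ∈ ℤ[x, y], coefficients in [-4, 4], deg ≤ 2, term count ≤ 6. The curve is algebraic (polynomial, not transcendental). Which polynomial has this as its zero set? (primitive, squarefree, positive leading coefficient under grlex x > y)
2*x^2 - x + y - 1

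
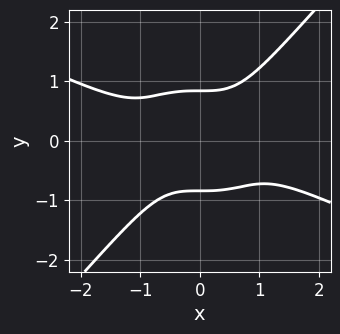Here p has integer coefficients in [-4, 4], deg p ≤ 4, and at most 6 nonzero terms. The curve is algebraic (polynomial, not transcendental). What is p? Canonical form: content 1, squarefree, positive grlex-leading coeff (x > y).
Degree: a generic line meets the curve in up to 4 points, so deg p = 4.
Observable constraints: no x-intercept at any integer in the box.
Matching integer coefficients to the picture gives p.

x^4 + 2*x^3*y - 2*y^4 + 1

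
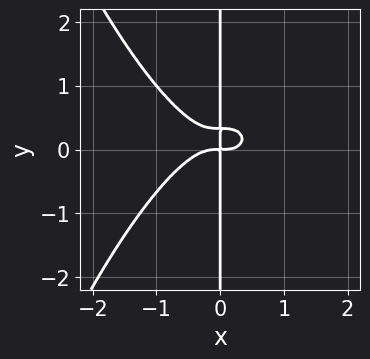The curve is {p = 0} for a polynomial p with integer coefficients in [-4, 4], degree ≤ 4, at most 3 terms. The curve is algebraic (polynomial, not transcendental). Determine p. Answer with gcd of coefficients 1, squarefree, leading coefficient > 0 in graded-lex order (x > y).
2*x^4 + 3*x*y^2 - x*y

Degree: no degree-3 curve has this shape, so deg p = 4.
Observable constraints: every point of the y-axis in the box is on the curve.
The integer polynomial consistent with all of this is the stated p.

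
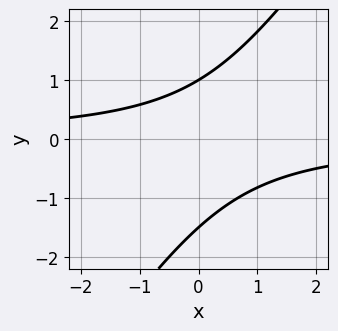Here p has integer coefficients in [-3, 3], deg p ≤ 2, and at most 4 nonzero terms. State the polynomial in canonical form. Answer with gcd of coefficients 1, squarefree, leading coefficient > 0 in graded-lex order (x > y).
3*x*y - 2*y^2 - y + 3

First, deg p = 2. A generic line meets the curve in up to 2 points.
Then, reading off the gridlines: it meets the y-axis at y = 1 (among the integer gridlines); no x-intercept at any integer in the box.
Finally, these observations pin down the coefficients.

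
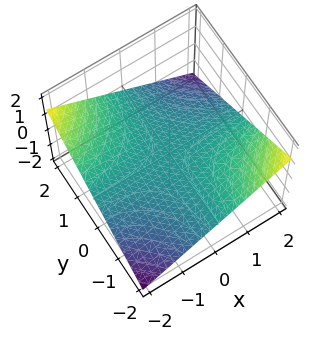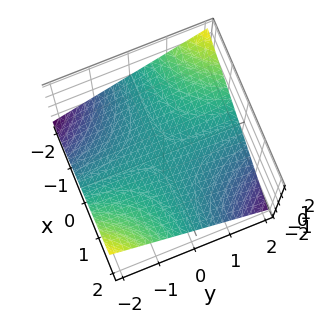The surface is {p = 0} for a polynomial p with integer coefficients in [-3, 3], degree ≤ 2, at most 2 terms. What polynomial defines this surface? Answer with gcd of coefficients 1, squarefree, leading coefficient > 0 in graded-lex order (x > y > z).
x*y + 3*z

deg p = 2. A hyperbolic paraboloid; a quadric.
From the axis intercepts and sections: one z-axis crossing is at z = 0; the visible y-axis segment lies entirely on the surface; every point of the x-axis in the box is on the surface.
Fitting integer coefficients to these (and the overall shape) gives p.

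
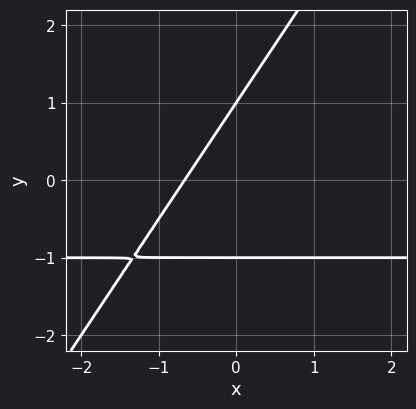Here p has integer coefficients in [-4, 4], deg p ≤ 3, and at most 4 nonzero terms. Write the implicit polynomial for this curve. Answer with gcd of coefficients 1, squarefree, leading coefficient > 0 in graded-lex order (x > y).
First, degree: a generic line meets the curve in up to 2 points, so deg p = 2.
Then, reading off the gridlines: among the integer gridlines, it crosses the y-axis at y ∈ {-1, 1}.
Finally, these observations pin down the coefficients.

3*x*y - 2*y^2 + 3*x + 2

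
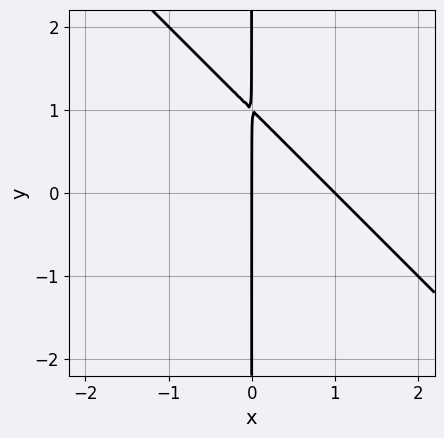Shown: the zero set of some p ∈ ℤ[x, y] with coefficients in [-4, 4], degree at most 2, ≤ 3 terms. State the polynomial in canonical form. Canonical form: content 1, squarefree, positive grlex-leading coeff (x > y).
First, degree: a generic line meets the curve in up to 2 points, so deg p = 2.
Then, from the visible intercepts: among the integer gridlines, it crosses the x-axis at x ∈ {0, 1}; the visible y-axis segment lies entirely on the curve.
Finally, putting this together gives p.

x^2 + x*y - x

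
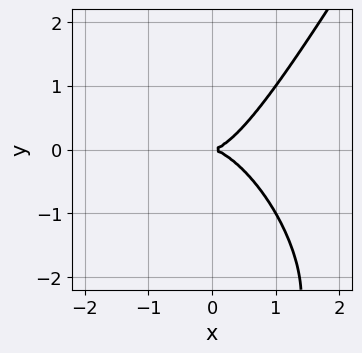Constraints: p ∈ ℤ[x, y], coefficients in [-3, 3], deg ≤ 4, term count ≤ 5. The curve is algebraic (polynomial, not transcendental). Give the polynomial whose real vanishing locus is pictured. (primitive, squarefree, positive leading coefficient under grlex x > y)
(a) The degree is 3 — the shape is more complex than any degree-2 curve.
(b) Reading off the gridlines: one y-axis crossing is at y = 0; it meets the x-axis at x = 0 (among the integer gridlines).
(c) These observations pin down the coefficients.

3*x^3 + x^2*y - y^3 - 3*y^2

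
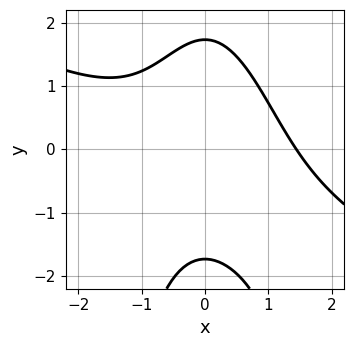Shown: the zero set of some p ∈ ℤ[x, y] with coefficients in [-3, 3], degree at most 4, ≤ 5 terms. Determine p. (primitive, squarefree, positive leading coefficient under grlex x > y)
x^3 + 2*x^2*y + y^2 - 3

(a) Degree: the shape is more complex than any degree-2 curve, so deg p = 3.
(b) The integer polynomial consistent with all of this is the stated p.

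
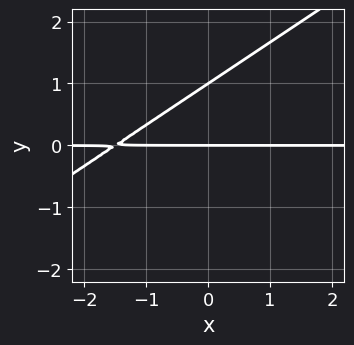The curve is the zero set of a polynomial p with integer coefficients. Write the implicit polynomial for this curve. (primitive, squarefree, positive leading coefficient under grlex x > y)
1. deg p = 2. A generic line meets the curve in up to 2 points.
2. From the axis intercepts and sections: among the integer gridlines, it crosses the y-axis at y ∈ {0, 1}; the visible x-axis segment lies entirely on the curve.
3. Solving for integer coefficients yields p as stated.

2*x*y - 3*y^2 + 3*y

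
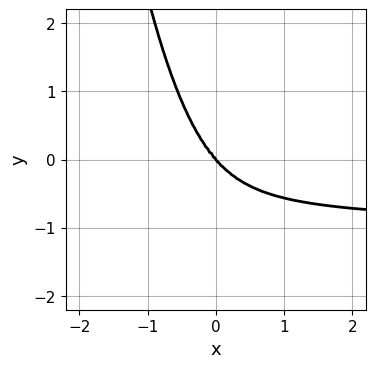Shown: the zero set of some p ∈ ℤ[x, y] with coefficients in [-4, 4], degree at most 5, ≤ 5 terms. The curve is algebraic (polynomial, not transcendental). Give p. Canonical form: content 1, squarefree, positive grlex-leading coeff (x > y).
3*x^3*y - 3*x^2*y^2 + 3*x^3 + 2*y^3

First, the degree is 4 — a generic line meets the curve in up to 4 points.
Next, from the axis intercepts and sections: one x-axis crossing is at x = 0; it meets the y-axis at y = 0 (among the integer gridlines).
Finally, assembling these constraints gives the stated polynomial.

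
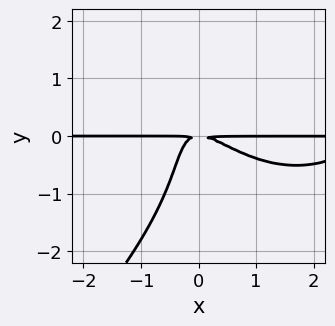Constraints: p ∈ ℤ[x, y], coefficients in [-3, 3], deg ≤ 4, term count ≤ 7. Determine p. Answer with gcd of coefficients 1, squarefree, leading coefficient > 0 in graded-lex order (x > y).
First, deg p = 4. A generic line meets the curve in up to 4 points.
Next, reading off the gridlines: the visible x-axis segment lies entirely on the curve.
Finally, solving for integer coefficients yields p as stated.

x^3*y - y^4 - 3*x^2*y - 3*x*y^2 - 2*y^2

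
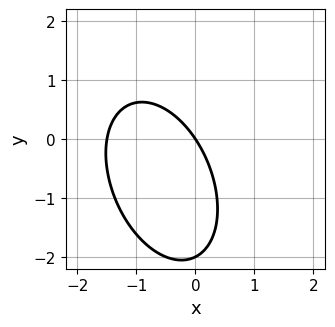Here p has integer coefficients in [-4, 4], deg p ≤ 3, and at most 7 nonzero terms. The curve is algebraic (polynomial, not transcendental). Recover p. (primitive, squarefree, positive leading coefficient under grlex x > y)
2*x^2 + x*y + y^2 + 3*x + 2*y

1. The degree is 2 — the shape is more complex than any degree-1 curve.
2. Checking where it meets the axes: the y-axis gridline crossings are at y ∈ {-2, 0}; it meets the x-axis at x = 0 (among the integer gridlines).
3. Solving for integer coefficients yields p as stated.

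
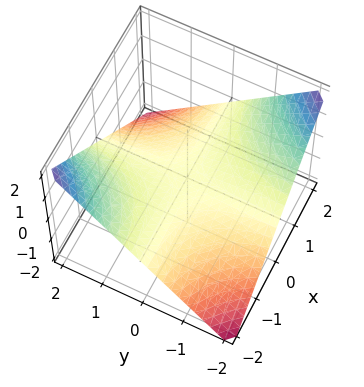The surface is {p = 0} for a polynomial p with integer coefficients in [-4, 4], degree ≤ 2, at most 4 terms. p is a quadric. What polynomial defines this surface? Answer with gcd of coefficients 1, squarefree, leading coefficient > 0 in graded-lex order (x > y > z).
x*y + 2*z

(a) The degree is 2 — a saddle surface; a quadric.
(b) Checking where it meets the axes: every point of the y-axis in the box is on the surface; the visible x-axis segment lies entirely on the surface; one z-axis crossing is at z = 0.
(c) These observations pin down the coefficients.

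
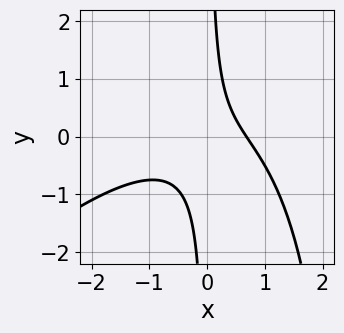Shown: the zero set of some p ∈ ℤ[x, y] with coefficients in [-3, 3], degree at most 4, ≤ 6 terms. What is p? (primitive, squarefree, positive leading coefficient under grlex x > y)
x^3 - x^2*y + 3*x*y + x - 1

(a) The degree is 3 — a generic line meets the curve in up to 3 points.
(b) Observable constraints: it misses every integer gridline on the y-axis.
(c) Matching integer coefficients to the picture gives p.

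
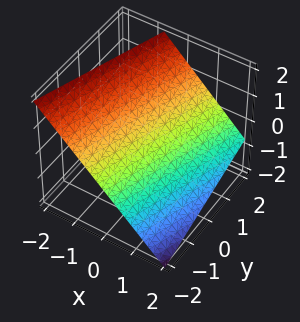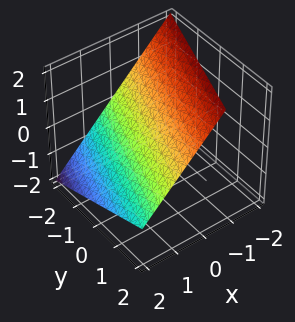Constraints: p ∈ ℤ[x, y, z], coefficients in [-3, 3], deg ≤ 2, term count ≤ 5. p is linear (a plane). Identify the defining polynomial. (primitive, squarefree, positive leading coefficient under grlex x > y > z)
3*x - y + 3*z - 2

(a) Degree: every cross-section is a straight line — this is a plane, so deg p = 1.
(b) From the visible intercepts: it crosses the y-axis at the gridline y = -2.
(c) Together with the visible shape, these determine p as stated.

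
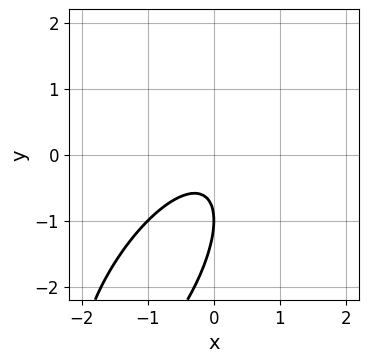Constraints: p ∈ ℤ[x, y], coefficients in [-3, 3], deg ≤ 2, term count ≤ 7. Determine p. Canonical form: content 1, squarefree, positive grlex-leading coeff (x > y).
2*x^2 - 2*x*y + y^2 + 2*y + 1

(a) deg p = 2. A generic line meets the curve in up to 2 points.
(b) Checking where it meets the axes: it crosses the y-axis at the gridline y = -1; it misses every integer gridline on the x-axis.
(c) Fitting integer coefficients to these (and the overall shape) gives p.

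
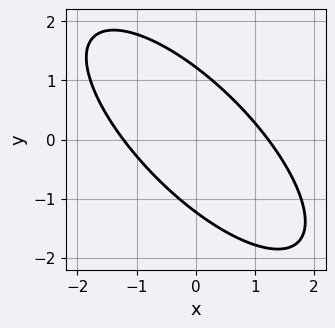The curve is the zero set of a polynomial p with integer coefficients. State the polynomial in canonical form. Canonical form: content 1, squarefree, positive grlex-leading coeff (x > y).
2*x^2 + 3*x*y + 2*y^2 - 3

(a) The degree is 2 — a generic line meets the curve in up to 2 points.
(b) Putting this together gives p.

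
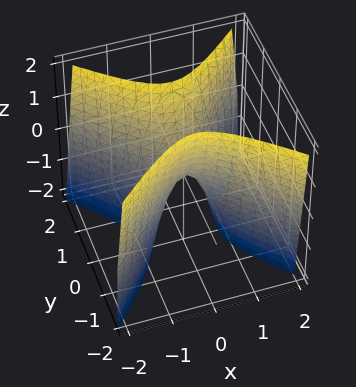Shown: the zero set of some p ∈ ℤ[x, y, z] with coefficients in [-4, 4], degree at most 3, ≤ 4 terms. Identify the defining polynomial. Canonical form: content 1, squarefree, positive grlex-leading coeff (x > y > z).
First, degree: a saddle surface; a quadric, so deg p = 2.
Next, symmetries: it's symmetric under y → −y, forcing even powers of y; it's symmetric under x → −x, forcing even powers of x.
Next, from the visible intercepts: it meets the y-axis at y = 0 (among the integer gridlines); it meets the z-axis at z = 0 (among the integer gridlines).
Finally, assembling these constraints gives the stated polynomial.

3*x^2 - 3*y^2 + z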